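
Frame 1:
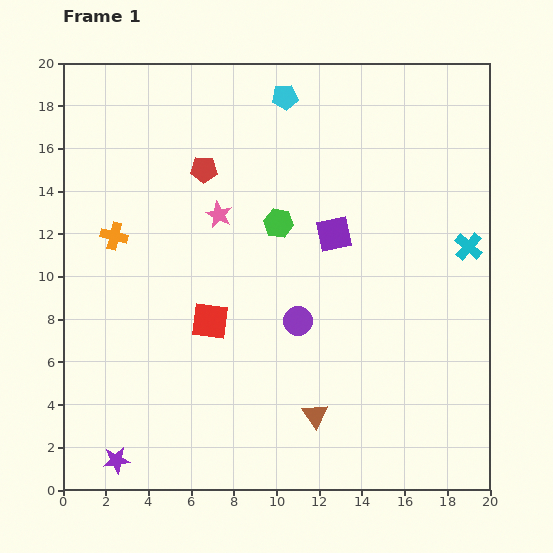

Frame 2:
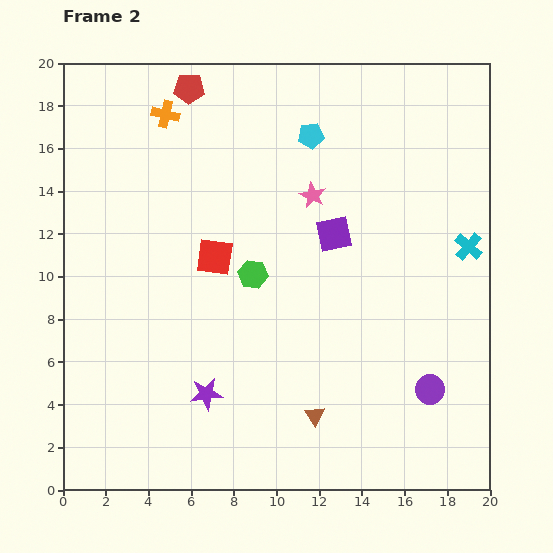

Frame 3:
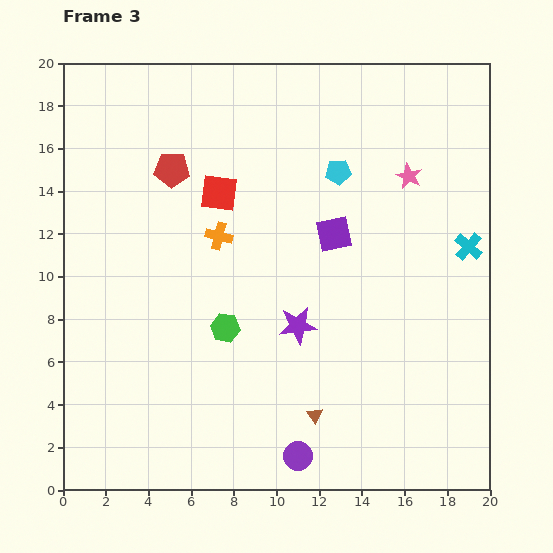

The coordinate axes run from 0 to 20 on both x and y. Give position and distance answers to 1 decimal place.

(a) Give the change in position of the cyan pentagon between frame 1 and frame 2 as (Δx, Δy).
(1.2, -1.8)

The cyan pentagon was at (10.4, 18.4) in frame 1 and (11.6, 16.6) in frame 2.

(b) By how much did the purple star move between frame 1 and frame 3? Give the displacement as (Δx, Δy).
(8.5, 6.3)

The purple star was at (2.5, 1.4) in frame 1 and (11.0, 7.7) in frame 3.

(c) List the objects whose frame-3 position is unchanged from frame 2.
the brown triangle, the cyan cross, the purple square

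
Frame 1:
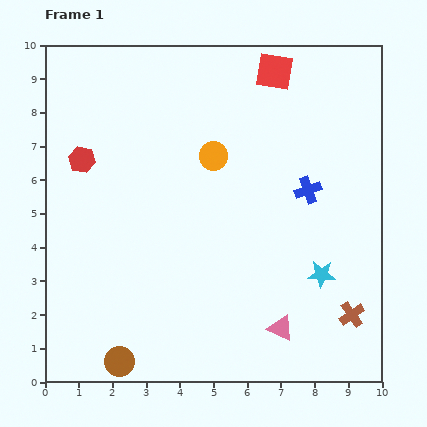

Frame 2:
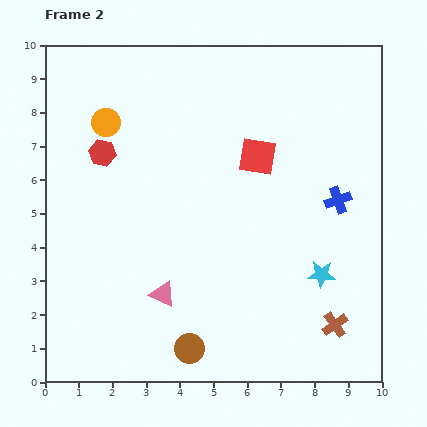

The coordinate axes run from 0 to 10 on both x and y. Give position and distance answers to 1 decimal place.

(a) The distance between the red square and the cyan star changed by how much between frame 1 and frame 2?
-2.2

Distance in frame 1: 6.2. Distance in frame 2: 4.0.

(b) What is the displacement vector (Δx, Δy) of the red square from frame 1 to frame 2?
(-0.5, -2.5)

The red square was at (6.8, 9.2) in frame 1 and (6.3, 6.7) in frame 2.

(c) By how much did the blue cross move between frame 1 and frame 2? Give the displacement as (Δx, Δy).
(0.9, -0.3)

The blue cross was at (7.8, 5.7) in frame 1 and (8.7, 5.4) in frame 2.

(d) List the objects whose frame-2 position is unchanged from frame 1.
the cyan star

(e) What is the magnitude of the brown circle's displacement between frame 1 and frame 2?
2.1

The brown circle moved from (2.2, 0.6) to (4.3, 1.0), a distance of √(2.1² + 0.4²) ≈ 2.1.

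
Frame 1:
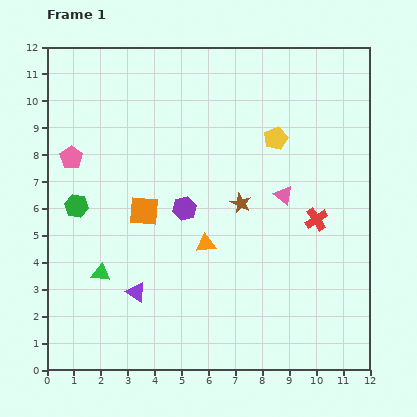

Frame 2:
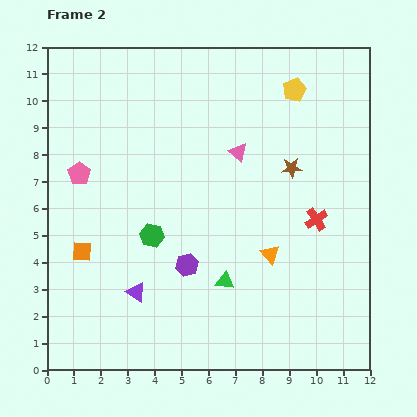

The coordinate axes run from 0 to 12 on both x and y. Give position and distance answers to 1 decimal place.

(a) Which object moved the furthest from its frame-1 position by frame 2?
the green triangle

(moved 4.6; next 3.0)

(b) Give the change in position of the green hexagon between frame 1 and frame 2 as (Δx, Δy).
(2.8, -1.1)

The green hexagon was at (1.1, 6.1) in frame 1 and (3.9, 5.0) in frame 2.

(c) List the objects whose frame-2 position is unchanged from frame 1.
the purple triangle, the red cross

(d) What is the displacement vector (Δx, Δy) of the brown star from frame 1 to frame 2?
(1.9, 1.3)

The brown star was at (7.2, 6.2) in frame 1 and (9.1, 7.5) in frame 2.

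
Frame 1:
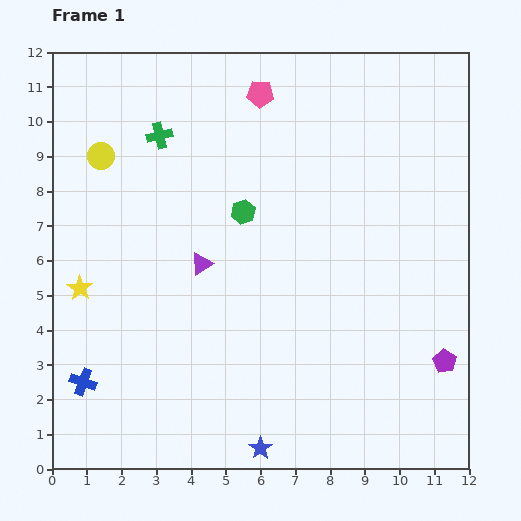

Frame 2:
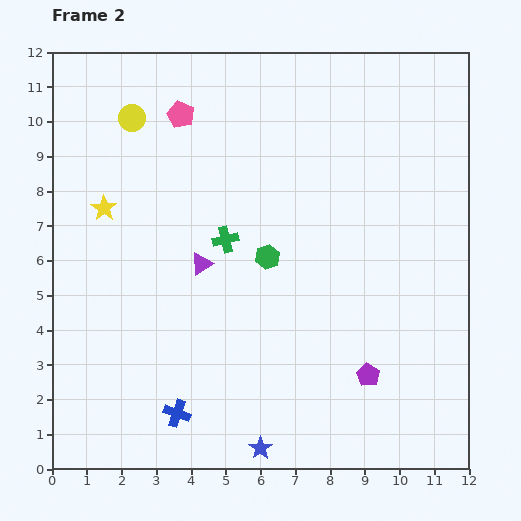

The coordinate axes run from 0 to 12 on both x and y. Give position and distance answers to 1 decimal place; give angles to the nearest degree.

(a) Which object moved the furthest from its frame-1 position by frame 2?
the green cross

(moved 3.6; next 2.8)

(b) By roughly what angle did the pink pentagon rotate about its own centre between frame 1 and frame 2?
20° clockwise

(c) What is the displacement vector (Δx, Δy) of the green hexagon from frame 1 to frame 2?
(0.7, -1.3)

The green hexagon was at (5.5, 7.4) in frame 1 and (6.2, 6.1) in frame 2.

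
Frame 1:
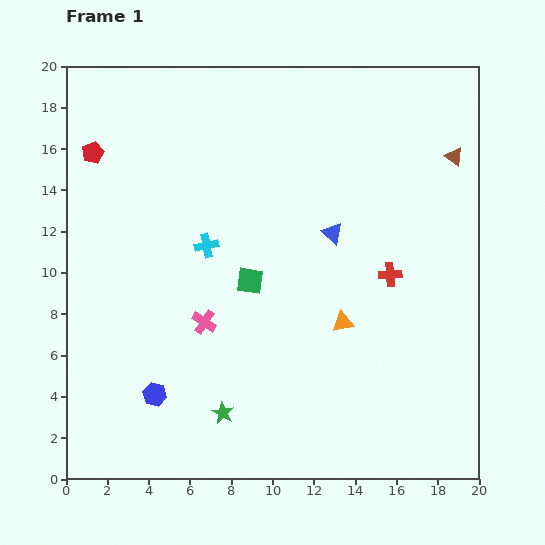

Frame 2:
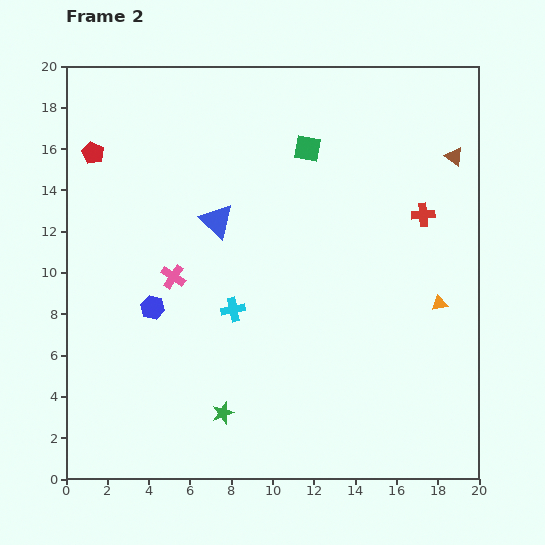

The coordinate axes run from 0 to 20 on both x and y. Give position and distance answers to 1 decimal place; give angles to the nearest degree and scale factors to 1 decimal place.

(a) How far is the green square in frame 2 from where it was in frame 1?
7.0

The green square moved from (8.9, 9.6) to (11.7, 16.0), a distance of √(2.8² + 6.4²) ≈ 7.0.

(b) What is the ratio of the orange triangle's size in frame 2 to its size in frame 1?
0.7×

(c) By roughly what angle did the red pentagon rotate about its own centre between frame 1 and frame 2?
22° counter-clockwise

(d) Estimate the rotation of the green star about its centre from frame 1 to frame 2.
23° clockwise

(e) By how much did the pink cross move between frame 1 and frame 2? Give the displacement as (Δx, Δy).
(-1.5, 2.2)

The pink cross was at (6.7, 7.6) in frame 1 and (5.2, 9.8) in frame 2.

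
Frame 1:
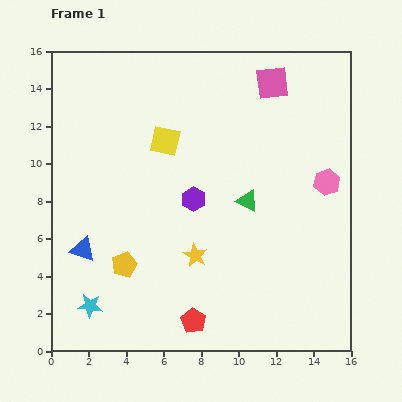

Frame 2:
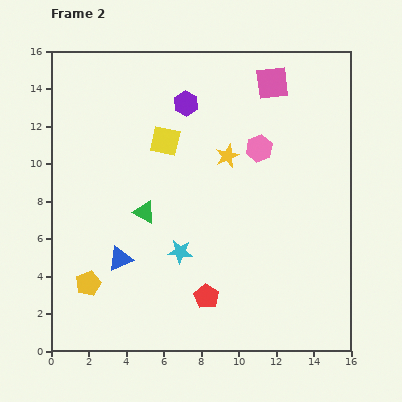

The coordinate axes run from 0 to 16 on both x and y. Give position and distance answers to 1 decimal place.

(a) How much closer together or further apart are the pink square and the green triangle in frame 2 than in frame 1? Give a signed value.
+3.3

Distance in frame 1: 6.4. Distance in frame 2: 9.7.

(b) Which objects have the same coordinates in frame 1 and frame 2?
the yellow square, the pink square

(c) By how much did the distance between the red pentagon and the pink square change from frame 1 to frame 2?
-1.5

Distance in frame 1: 13.4. Distance in frame 2: 11.9.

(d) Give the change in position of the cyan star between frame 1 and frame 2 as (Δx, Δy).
(4.8, 2.9)

The cyan star was at (2.1, 2.4) in frame 1 and (6.9, 5.3) in frame 2.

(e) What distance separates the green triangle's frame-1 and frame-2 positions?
5.5

The green triangle moved from (10.5, 8.0) to (5.0, 7.4), a distance of √(5.5² + 0.6²) ≈ 5.5.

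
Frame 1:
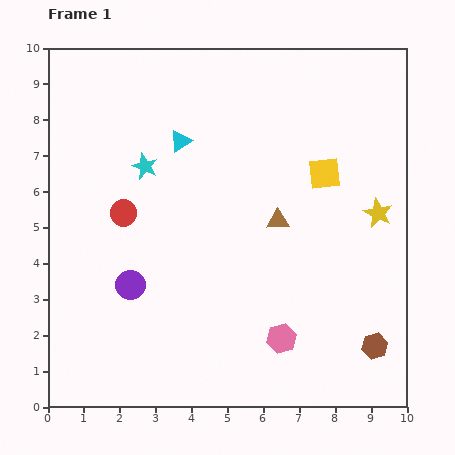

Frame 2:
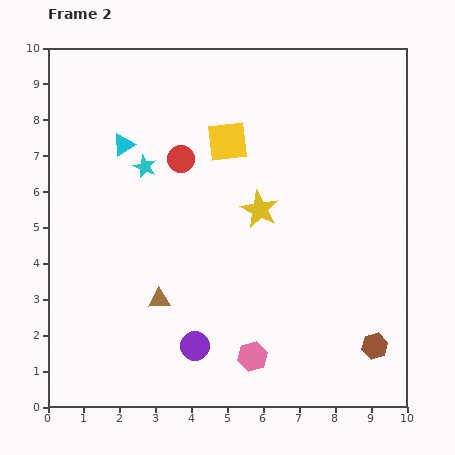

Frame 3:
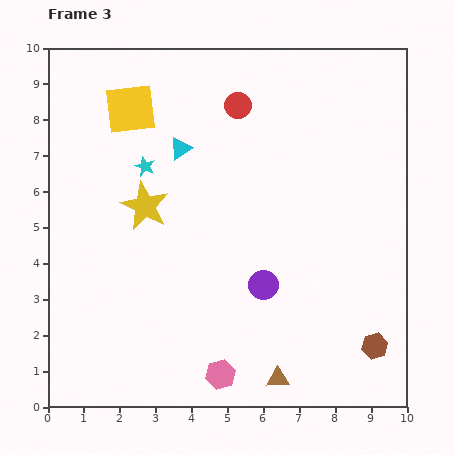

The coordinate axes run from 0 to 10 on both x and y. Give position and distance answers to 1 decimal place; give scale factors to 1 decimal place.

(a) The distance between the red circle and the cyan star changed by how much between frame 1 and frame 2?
-0.4

Distance in frame 1: 1.4. Distance in frame 2: 1.0.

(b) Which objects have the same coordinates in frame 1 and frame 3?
the cyan star, the brown hexagon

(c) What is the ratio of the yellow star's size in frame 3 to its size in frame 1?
1.7×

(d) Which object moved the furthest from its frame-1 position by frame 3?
the yellow star

(moved 6.5; next 5.7)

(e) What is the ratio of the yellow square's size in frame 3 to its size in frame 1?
1.6×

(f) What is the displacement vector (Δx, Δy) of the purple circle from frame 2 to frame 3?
(1.9, 1.7)

The purple circle was at (4.1, 1.7) in frame 2 and (6.0, 3.4) in frame 3.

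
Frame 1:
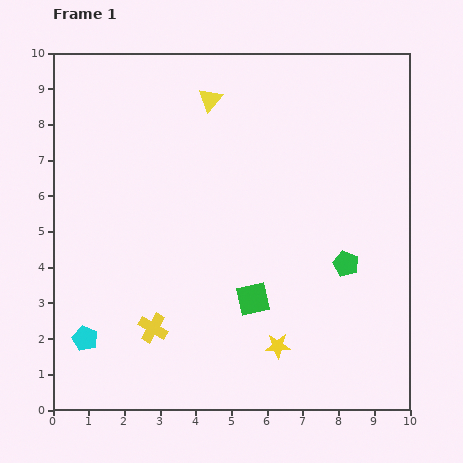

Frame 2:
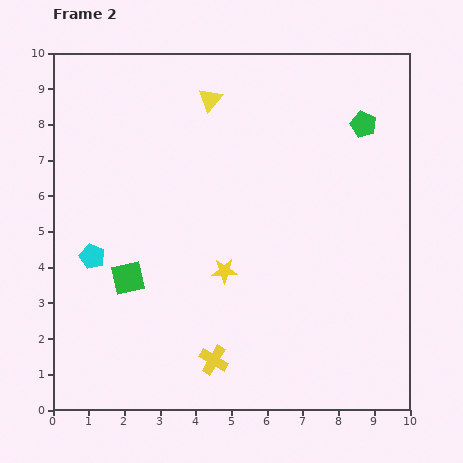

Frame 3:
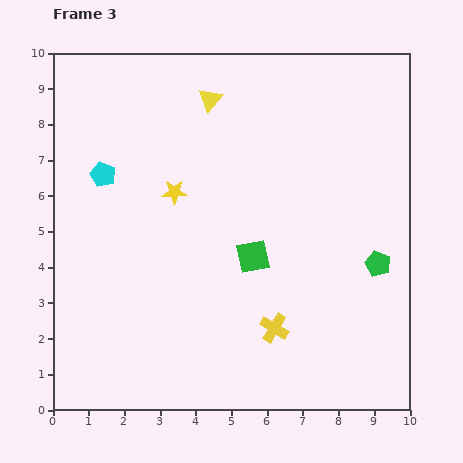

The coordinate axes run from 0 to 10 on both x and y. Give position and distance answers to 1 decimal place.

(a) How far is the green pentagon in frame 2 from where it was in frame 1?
3.9

The green pentagon moved from (8.2, 4.1) to (8.7, 8.0), a distance of √(0.5² + 3.9²) ≈ 3.9.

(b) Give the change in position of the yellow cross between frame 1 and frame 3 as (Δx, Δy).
(3.4, 0.0)

The yellow cross was at (2.8, 2.3) in frame 1 and (6.2, 2.3) in frame 3.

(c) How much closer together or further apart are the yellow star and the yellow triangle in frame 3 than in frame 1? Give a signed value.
-4.4

Distance in frame 1: 7.2. Distance in frame 3: 2.8.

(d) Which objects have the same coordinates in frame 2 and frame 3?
the yellow triangle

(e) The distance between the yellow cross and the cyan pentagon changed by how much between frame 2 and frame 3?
+1.9

Distance in frame 2: 4.5. Distance in frame 3: 6.4.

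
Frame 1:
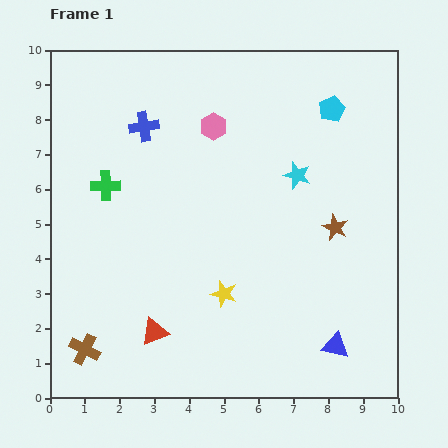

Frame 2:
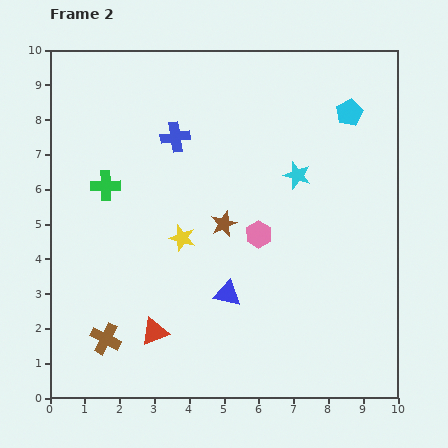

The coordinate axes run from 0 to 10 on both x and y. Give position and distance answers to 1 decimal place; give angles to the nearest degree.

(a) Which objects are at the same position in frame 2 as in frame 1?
the green cross, the cyan star, the red triangle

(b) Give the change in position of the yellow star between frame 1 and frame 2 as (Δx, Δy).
(-1.2, 1.6)

The yellow star was at (5.0, 3.0) in frame 1 and (3.8, 4.6) in frame 2.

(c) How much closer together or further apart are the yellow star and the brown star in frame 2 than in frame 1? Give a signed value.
-2.4

Distance in frame 1: 3.7. Distance in frame 2: 1.3.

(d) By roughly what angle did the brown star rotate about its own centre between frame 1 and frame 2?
25° clockwise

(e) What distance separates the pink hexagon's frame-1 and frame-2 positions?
3.4

The pink hexagon moved from (4.7, 7.8) to (6.0, 4.7), a distance of √(1.3² + 3.1²) ≈ 3.4.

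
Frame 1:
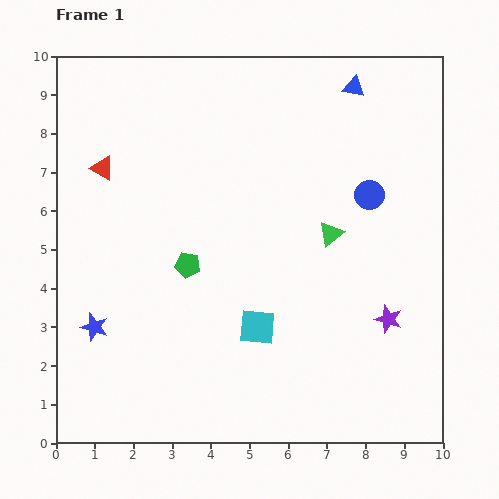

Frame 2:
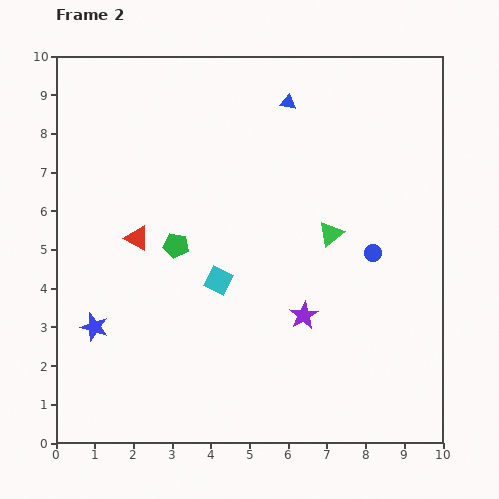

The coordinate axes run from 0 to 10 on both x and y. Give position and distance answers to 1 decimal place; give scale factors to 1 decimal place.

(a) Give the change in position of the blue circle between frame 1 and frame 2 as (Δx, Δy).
(0.1, -1.5)

The blue circle was at (8.1, 6.4) in frame 1 and (8.2, 4.9) in frame 2.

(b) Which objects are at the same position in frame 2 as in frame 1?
the blue star, the green triangle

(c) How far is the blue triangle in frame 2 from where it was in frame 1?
1.7

The blue triangle moved from (7.7, 9.2) to (6.0, 8.8), a distance of √(1.7² + 0.4²) ≈ 1.7.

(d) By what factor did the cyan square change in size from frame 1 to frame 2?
0.7×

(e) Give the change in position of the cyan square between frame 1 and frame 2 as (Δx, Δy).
(-1.0, 1.2)

The cyan square was at (5.2, 3.0) in frame 1 and (4.2, 4.2) in frame 2.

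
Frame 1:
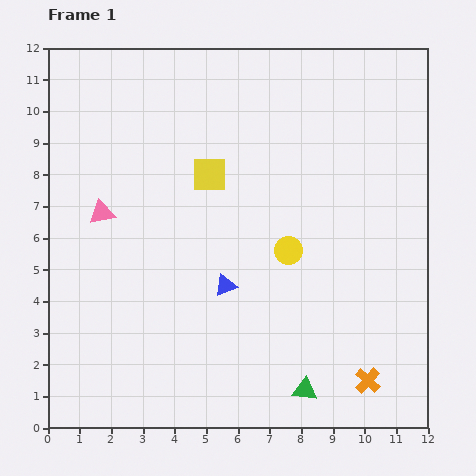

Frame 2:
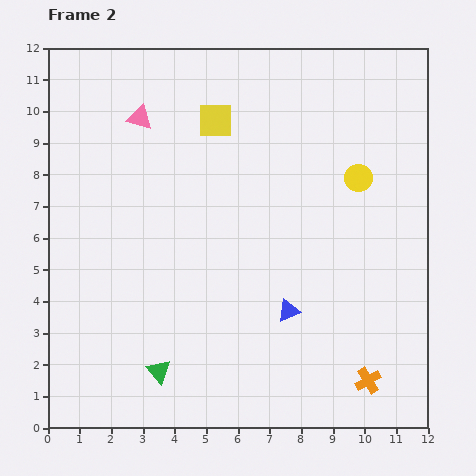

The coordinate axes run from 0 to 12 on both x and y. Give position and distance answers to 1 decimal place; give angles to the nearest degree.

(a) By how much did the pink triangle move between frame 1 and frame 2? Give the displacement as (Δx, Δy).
(1.2, 3.0)

The pink triangle was at (1.7, 6.8) in frame 1 and (2.9, 9.8) in frame 2.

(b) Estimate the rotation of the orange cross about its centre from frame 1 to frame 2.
17° clockwise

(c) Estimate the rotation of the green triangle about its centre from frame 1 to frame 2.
41° clockwise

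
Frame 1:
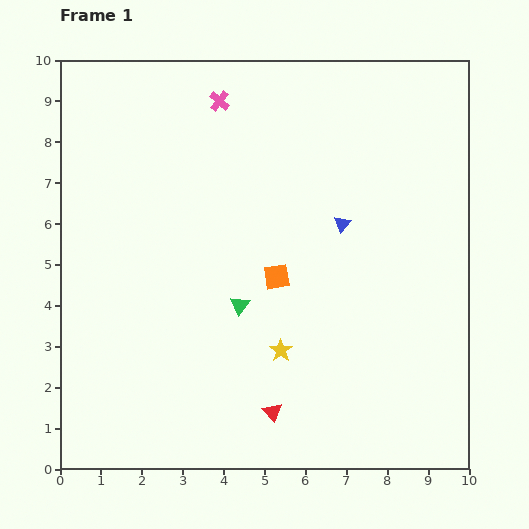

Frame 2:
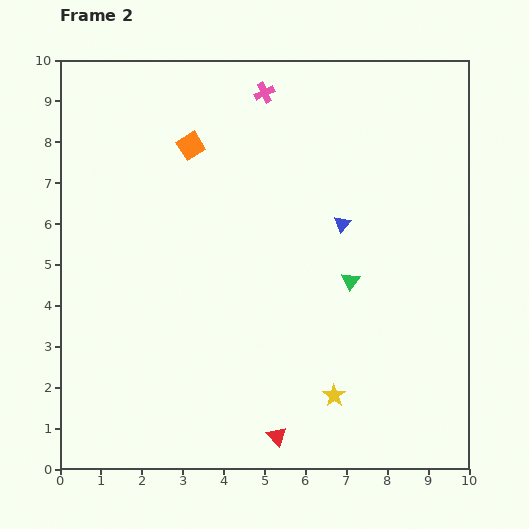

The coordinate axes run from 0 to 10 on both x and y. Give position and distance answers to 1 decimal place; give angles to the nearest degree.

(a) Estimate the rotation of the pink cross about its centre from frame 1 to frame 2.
26° clockwise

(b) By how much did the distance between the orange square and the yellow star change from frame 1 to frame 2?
+5.2

Distance in frame 1: 1.8. Distance in frame 2: 7.0.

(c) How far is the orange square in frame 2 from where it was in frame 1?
3.8

The orange square moved from (5.3, 4.7) to (3.2, 7.9), a distance of √(2.1² + 3.2²) ≈ 3.8.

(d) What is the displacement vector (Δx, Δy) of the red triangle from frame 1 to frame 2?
(0.1, -0.6)

The red triangle was at (5.2, 1.4) in frame 1 and (5.3, 0.8) in frame 2.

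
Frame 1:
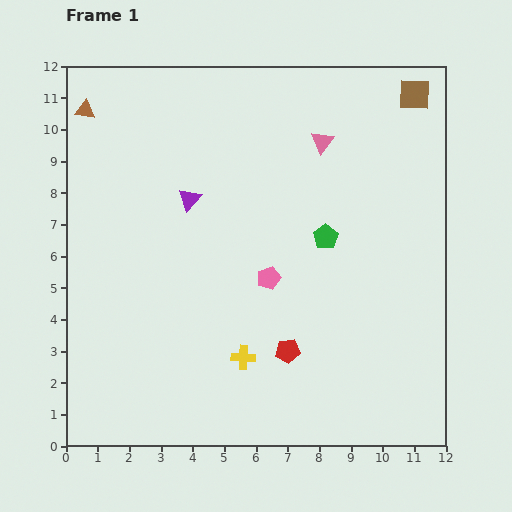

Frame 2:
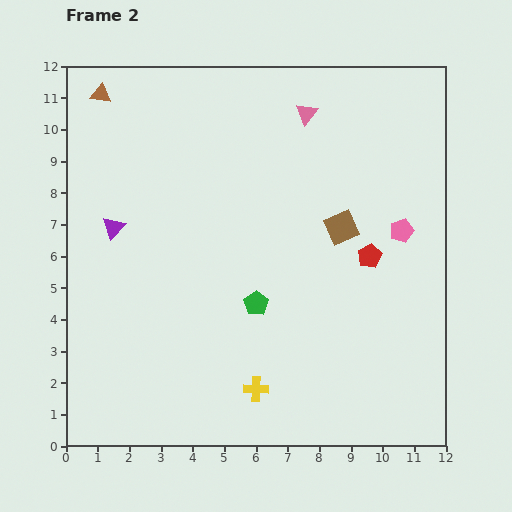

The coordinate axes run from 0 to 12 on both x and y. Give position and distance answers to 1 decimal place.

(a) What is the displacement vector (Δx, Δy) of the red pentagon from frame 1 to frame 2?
(2.6, 3.0)

The red pentagon was at (7.0, 3.0) in frame 1 and (9.6, 6.0) in frame 2.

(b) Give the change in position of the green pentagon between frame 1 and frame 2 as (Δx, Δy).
(-2.2, -2.1)

The green pentagon was at (8.2, 6.6) in frame 1 and (6.0, 4.5) in frame 2.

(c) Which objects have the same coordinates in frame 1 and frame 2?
none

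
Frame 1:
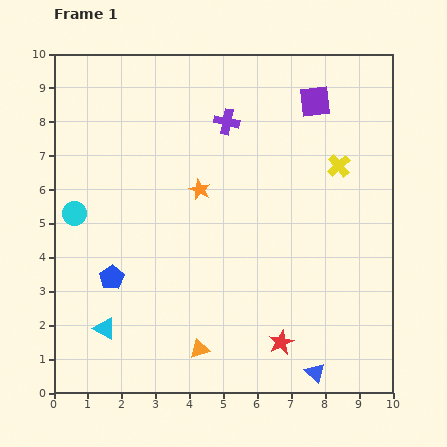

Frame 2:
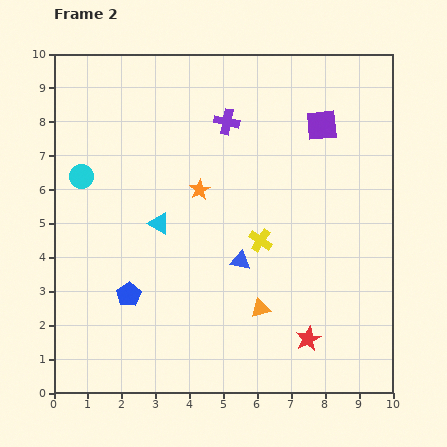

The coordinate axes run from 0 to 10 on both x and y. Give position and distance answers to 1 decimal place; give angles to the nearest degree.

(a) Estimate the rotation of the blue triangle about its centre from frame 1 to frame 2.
34° counter-clockwise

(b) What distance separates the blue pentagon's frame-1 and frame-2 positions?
0.7

The blue pentagon moved from (1.7, 3.4) to (2.2, 2.9), a distance of √(0.5² + 0.5²) ≈ 0.7.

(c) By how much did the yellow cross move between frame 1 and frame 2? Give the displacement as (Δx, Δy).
(-2.3, -2.2)

The yellow cross was at (8.4, 6.7) in frame 1 and (6.1, 4.5) in frame 2.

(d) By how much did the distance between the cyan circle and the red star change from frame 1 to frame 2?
+1.0

Distance in frame 1: 7.2. Distance in frame 2: 8.2.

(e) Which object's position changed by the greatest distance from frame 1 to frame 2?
the blue triangle

(moved 4.0; next 3.5)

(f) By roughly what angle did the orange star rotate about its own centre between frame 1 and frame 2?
18° clockwise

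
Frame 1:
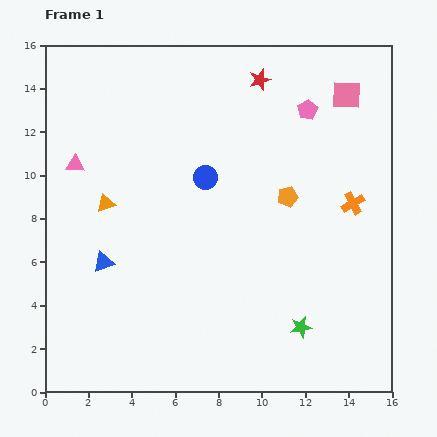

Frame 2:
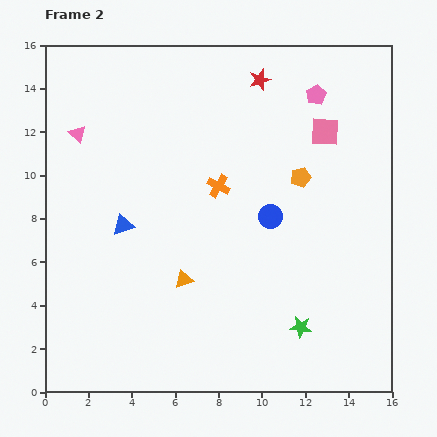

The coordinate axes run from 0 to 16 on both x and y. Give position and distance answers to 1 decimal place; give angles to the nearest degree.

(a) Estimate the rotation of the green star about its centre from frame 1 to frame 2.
19° clockwise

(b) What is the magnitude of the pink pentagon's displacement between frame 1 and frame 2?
0.8

The pink pentagon moved from (12.1, 13.0) to (12.5, 13.7), a distance of √(0.4² + 0.7²) ≈ 0.8.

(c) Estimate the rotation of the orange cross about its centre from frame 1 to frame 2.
32° counter-clockwise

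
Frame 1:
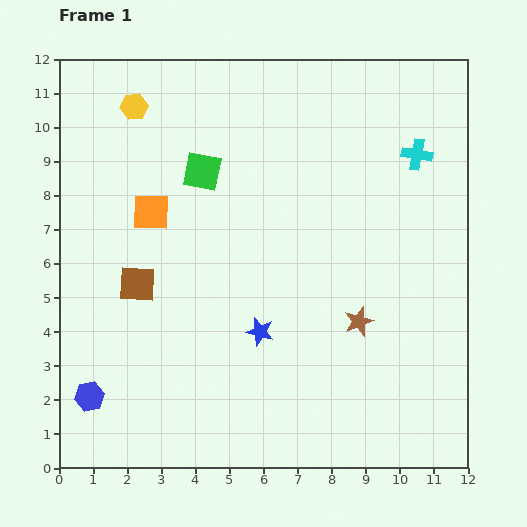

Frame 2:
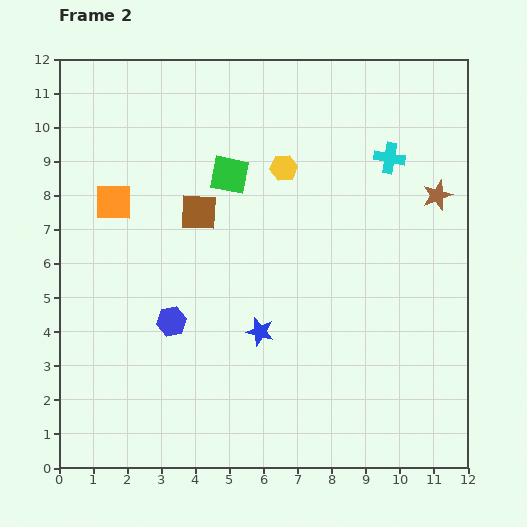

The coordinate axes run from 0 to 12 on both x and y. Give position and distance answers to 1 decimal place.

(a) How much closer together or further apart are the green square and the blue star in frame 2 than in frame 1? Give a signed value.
-0.3

Distance in frame 1: 5.0. Distance in frame 2: 4.7.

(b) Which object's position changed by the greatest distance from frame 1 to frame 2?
the yellow hexagon

(moved 4.8; next 4.4)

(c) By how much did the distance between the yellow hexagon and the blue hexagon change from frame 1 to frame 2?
-3.0

Distance in frame 1: 8.6. Distance in frame 2: 5.6.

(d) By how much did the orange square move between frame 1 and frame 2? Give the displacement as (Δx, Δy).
(-1.1, 0.3)

The orange square was at (2.7, 7.5) in frame 1 and (1.6, 7.8) in frame 2.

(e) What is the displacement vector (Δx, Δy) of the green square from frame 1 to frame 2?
(0.8, -0.1)

The green square was at (4.2, 8.7) in frame 1 and (5.0, 8.6) in frame 2.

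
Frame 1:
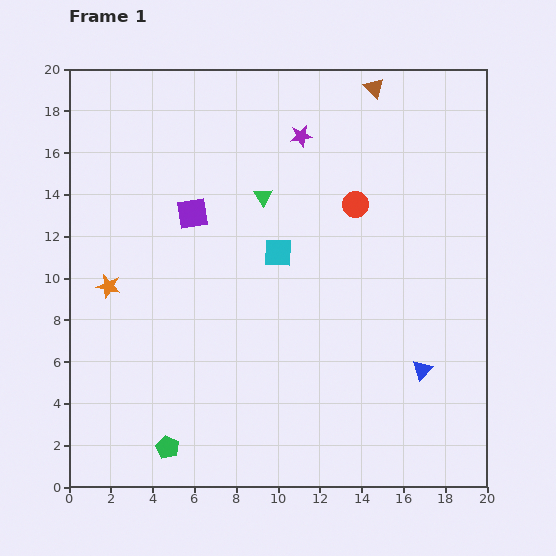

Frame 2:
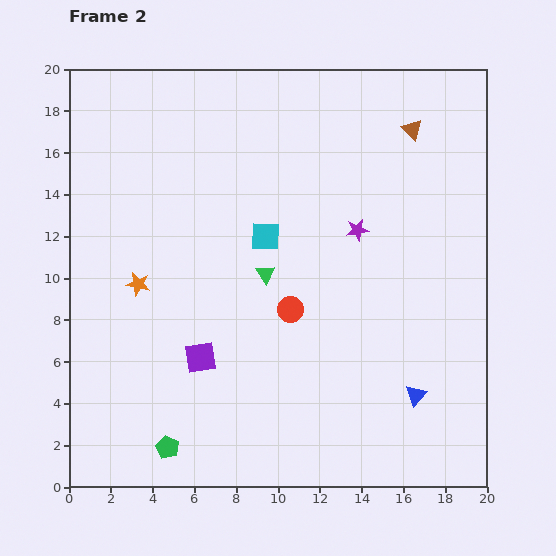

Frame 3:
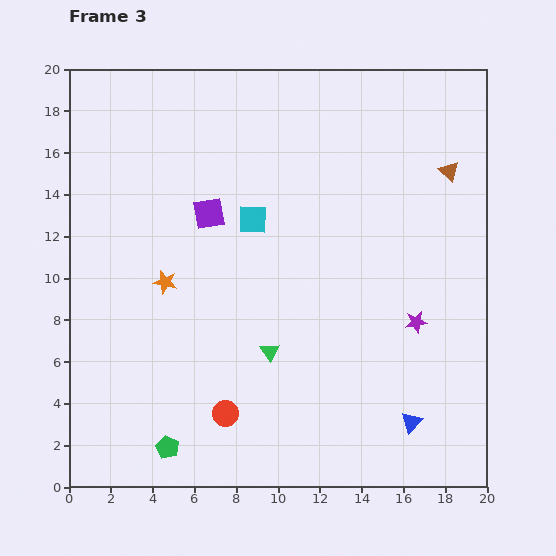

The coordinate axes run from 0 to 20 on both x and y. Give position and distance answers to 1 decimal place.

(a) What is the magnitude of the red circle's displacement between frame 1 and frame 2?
5.9

The red circle moved from (13.7, 13.5) to (10.6, 8.5), a distance of √(3.1² + 5.0²) ≈ 5.9.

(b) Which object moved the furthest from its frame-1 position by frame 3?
the red circle

(moved 11.8; next 10.5)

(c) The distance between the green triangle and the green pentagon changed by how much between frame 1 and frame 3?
-6.2

Distance in frame 1: 12.9. Distance in frame 3: 6.7.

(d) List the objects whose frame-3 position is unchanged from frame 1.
the green pentagon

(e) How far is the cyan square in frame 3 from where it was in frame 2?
1.0

The cyan square moved from (9.4, 12.0) to (8.8, 12.8), a distance of √(0.6² + 0.8²) ≈ 1.0.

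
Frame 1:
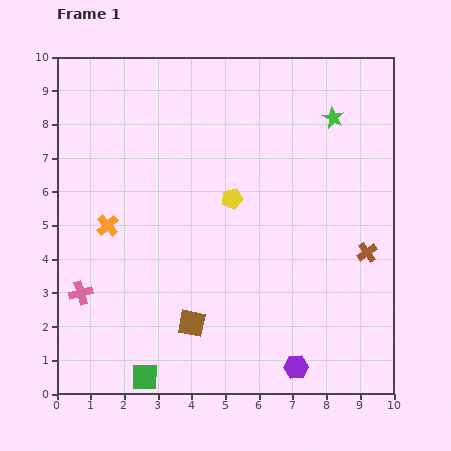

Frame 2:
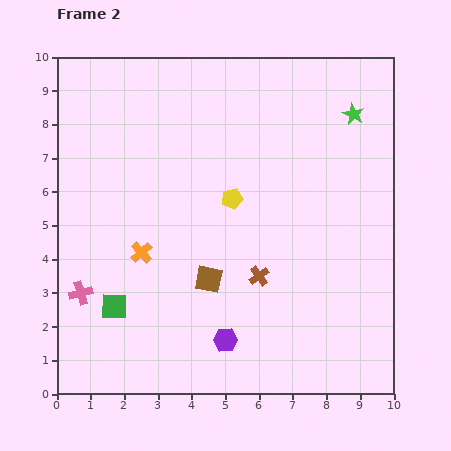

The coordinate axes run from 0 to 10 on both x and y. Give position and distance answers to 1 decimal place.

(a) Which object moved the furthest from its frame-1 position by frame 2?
the brown cross

(moved 3.3; next 2.3)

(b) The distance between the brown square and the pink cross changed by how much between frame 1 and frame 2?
+0.4

Distance in frame 1: 3.4. Distance in frame 2: 3.8.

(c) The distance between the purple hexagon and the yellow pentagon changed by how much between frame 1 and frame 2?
-1.1

Distance in frame 1: 5.3. Distance in frame 2: 4.2.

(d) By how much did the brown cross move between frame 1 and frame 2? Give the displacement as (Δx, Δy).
(-3.2, -0.7)

The brown cross was at (9.2, 4.2) in frame 1 and (6.0, 3.5) in frame 2.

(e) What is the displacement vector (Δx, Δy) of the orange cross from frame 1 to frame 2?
(1.0, -0.8)

The orange cross was at (1.5, 5.0) in frame 1 and (2.5, 4.2) in frame 2.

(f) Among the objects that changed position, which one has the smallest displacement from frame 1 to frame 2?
the green star

(moved 0.6)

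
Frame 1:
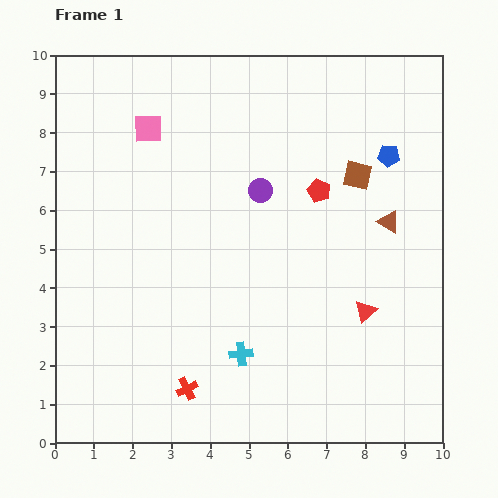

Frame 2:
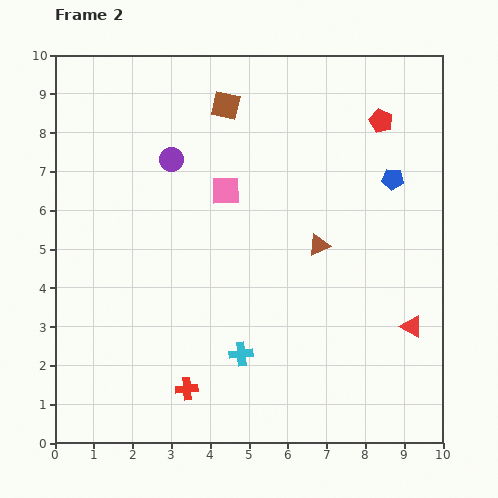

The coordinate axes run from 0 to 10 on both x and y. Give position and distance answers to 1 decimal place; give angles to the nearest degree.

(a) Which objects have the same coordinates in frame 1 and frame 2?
the red cross, the cyan cross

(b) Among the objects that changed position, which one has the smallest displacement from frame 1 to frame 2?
the blue pentagon

(moved 0.6)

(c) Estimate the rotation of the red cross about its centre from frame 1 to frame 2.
21° clockwise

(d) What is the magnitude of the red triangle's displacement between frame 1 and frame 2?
1.3

The red triangle moved from (8.0, 3.4) to (9.2, 3.0), a distance of √(1.2² + 0.4²) ≈ 1.3.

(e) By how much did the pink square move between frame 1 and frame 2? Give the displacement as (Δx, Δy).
(2.0, -1.6)

The pink square was at (2.4, 8.1) in frame 1 and (4.4, 6.5) in frame 2.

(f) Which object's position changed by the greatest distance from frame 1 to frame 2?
the brown square

(moved 3.8; next 2.6)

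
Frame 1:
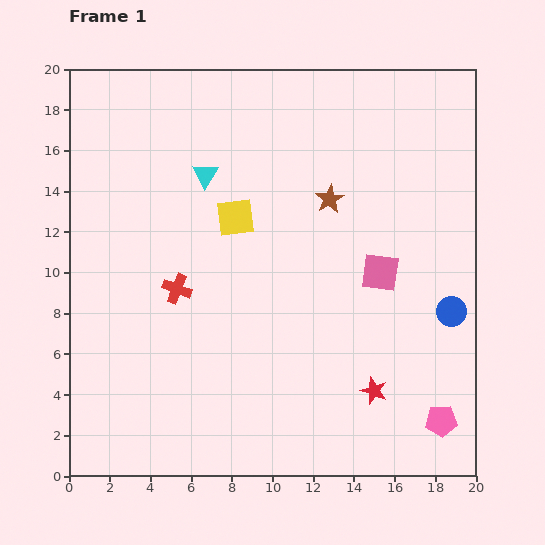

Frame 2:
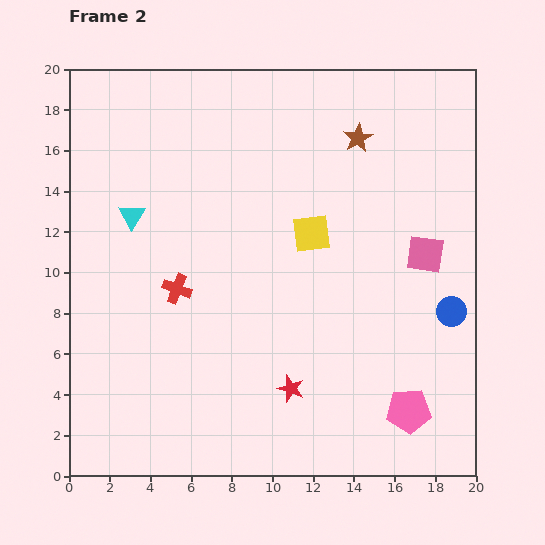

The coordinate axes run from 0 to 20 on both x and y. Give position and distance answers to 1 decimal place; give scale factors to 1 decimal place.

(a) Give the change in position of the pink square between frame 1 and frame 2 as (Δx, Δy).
(2.2, 0.9)

The pink square was at (15.3, 10.0) in frame 1 and (17.5, 10.9) in frame 2.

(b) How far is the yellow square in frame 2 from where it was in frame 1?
3.8

The yellow square moved from (8.2, 12.7) to (11.9, 11.9), a distance of √(3.7² + 0.8²) ≈ 3.8.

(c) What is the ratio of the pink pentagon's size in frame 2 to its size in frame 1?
1.4×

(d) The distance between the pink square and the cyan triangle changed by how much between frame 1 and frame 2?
+4.7

Distance in frame 1: 9.8. Distance in frame 2: 14.5.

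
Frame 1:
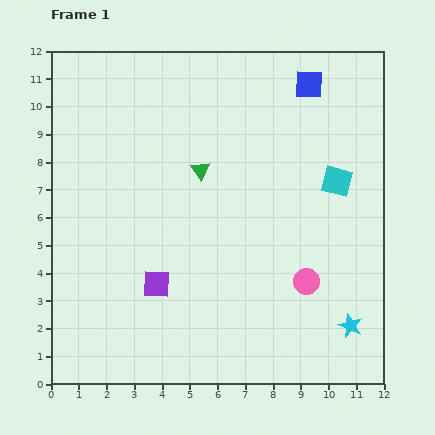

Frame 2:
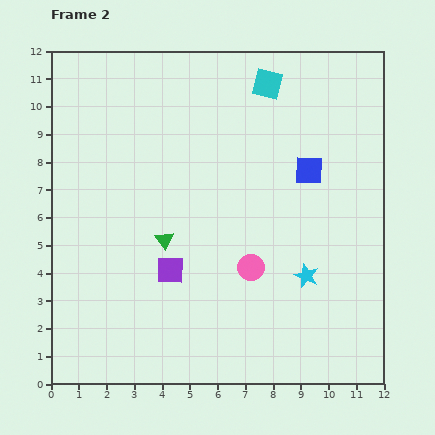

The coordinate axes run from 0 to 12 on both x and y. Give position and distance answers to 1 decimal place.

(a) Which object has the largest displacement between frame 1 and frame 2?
the cyan square

(moved 4.3; next 3.1)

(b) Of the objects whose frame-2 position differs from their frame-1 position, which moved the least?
the purple square

(moved 0.7)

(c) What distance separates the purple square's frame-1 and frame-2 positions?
0.7

The purple square moved from (3.8, 3.6) to (4.3, 4.1), a distance of √(0.5² + 0.5²) ≈ 0.7.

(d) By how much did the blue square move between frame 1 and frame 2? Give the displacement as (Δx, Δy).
(0.0, -3.1)

The blue square was at (9.3, 10.8) in frame 1 and (9.3, 7.7) in frame 2.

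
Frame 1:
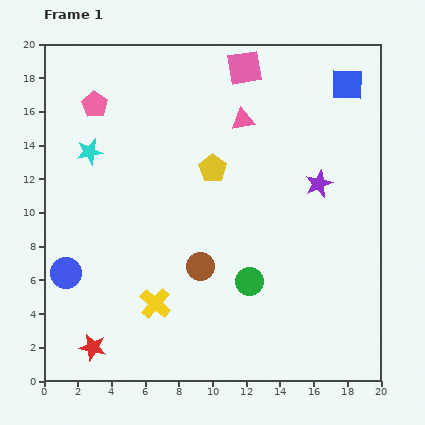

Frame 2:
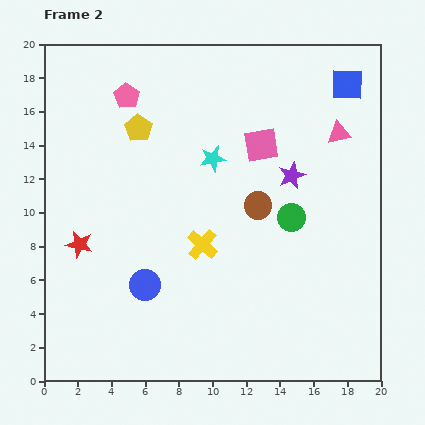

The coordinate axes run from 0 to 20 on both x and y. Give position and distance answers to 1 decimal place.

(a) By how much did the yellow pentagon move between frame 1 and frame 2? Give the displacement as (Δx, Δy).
(-4.4, 2.4)

The yellow pentagon was at (10.0, 12.6) in frame 1 and (5.6, 15.0) in frame 2.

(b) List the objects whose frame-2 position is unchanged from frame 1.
the blue square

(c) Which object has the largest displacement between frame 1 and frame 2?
the cyan star

(moved 7.3; next 6.2)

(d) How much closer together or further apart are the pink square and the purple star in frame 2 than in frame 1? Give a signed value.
-5.7

Distance in frame 1: 8.2. Distance in frame 2: 2.5.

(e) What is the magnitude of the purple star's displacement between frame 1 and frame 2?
1.7

The purple star moved from (16.3, 11.7) to (14.7, 12.2), a distance of √(1.6² + 0.5²) ≈ 1.7.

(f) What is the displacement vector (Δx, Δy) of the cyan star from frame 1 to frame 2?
(7.3, -0.4)

The cyan star was at (2.7, 13.6) in frame 1 and (10.0, 13.2) in frame 2.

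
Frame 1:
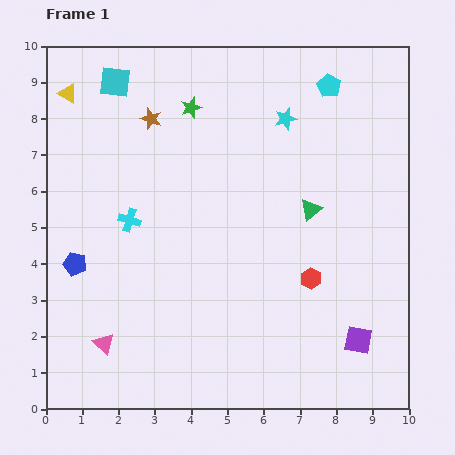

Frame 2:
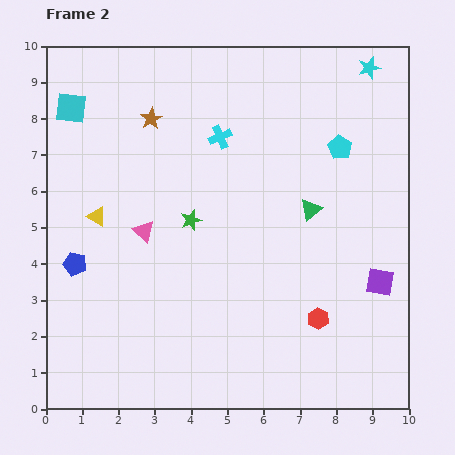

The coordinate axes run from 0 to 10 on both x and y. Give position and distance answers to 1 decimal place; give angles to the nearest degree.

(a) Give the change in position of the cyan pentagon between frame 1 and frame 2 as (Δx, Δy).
(0.3, -1.7)

The cyan pentagon was at (7.8, 8.9) in frame 1 and (8.1, 7.2) in frame 2.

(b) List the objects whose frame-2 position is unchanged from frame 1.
the blue pentagon, the brown star, the green triangle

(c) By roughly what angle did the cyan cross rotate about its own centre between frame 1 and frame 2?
40° counter-clockwise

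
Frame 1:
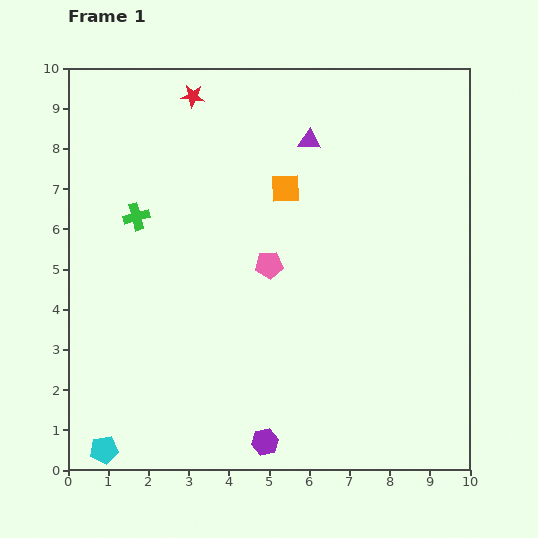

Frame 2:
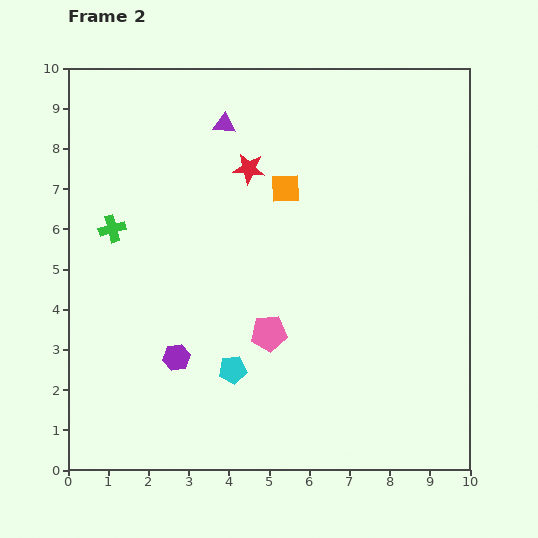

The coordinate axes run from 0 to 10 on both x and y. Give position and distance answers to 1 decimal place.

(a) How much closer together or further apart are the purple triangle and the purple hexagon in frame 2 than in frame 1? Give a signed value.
-1.7

Distance in frame 1: 7.6. Distance in frame 2: 5.9.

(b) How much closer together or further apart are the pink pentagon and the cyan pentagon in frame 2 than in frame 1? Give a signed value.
-4.9

Distance in frame 1: 6.2. Distance in frame 2: 1.3.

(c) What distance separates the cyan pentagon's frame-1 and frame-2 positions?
3.8

The cyan pentagon moved from (0.9, 0.5) to (4.1, 2.5), a distance of √(3.2² + 2.0²) ≈ 3.8.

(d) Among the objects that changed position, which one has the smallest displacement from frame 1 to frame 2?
the green cross

(moved 0.7)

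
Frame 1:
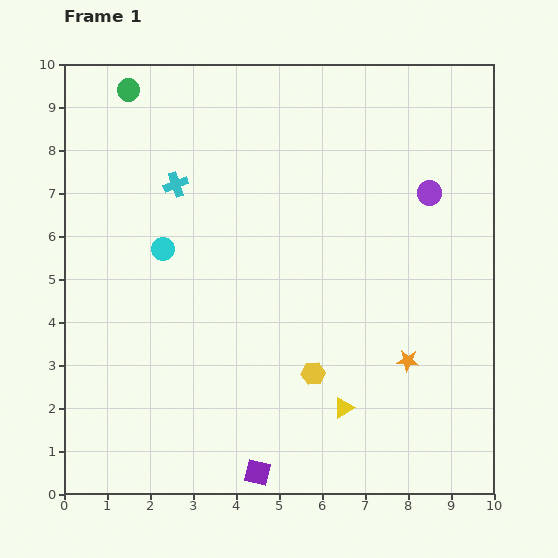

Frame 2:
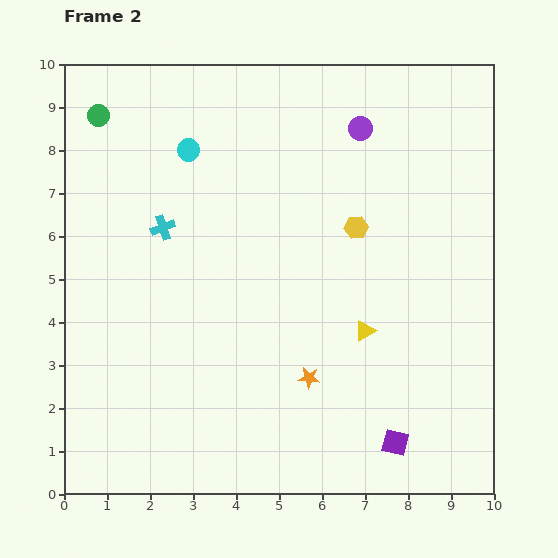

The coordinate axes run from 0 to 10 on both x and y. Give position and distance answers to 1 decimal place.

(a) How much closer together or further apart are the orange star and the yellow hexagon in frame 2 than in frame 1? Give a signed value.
+1.5

Distance in frame 1: 2.2. Distance in frame 2: 3.7.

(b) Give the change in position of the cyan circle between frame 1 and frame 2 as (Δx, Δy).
(0.6, 2.3)

The cyan circle was at (2.3, 5.7) in frame 1 and (2.9, 8.0) in frame 2.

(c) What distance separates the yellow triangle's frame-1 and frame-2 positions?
1.9

The yellow triangle moved from (6.5, 2.0) to (7.0, 3.8), a distance of √(0.5² + 1.8²) ≈ 1.9.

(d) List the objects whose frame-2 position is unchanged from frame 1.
none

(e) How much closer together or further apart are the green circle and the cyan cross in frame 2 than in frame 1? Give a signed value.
+0.5

Distance in frame 1: 2.5. Distance in frame 2: 3.0.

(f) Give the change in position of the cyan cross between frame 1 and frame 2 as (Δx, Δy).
(-0.3, -1.0)

The cyan cross was at (2.6, 7.2) in frame 1 and (2.3, 6.2) in frame 2.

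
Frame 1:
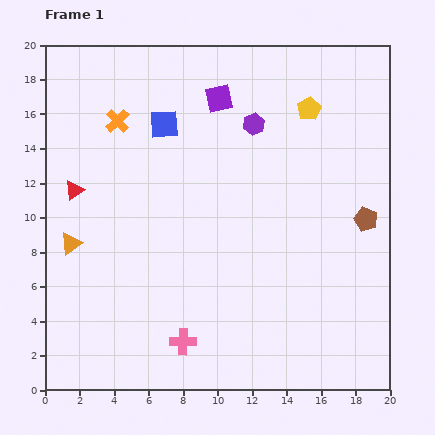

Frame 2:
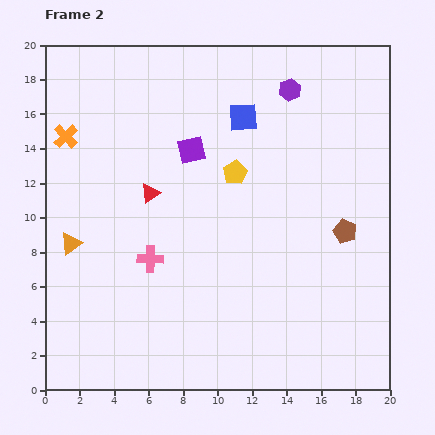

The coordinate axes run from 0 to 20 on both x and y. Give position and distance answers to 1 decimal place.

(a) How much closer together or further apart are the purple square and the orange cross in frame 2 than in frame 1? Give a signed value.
+1.3

Distance in frame 1: 6.0. Distance in frame 2: 7.3.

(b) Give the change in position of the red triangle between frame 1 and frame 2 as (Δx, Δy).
(4.4, -0.2)

The red triangle was at (1.7, 11.6) in frame 1 and (6.1, 11.4) in frame 2.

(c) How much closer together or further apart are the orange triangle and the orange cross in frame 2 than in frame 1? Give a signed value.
-1.4

Distance in frame 1: 7.6. Distance in frame 2: 6.2.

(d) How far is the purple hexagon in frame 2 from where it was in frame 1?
2.9

The purple hexagon moved from (12.1, 15.4) to (14.2, 17.4), a distance of √(2.1² + 2.0²) ≈ 2.9.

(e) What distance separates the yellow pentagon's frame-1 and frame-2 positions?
5.7

The yellow pentagon moved from (15.3, 16.3) to (11.0, 12.6), a distance of √(4.3² + 3.7²) ≈ 5.7.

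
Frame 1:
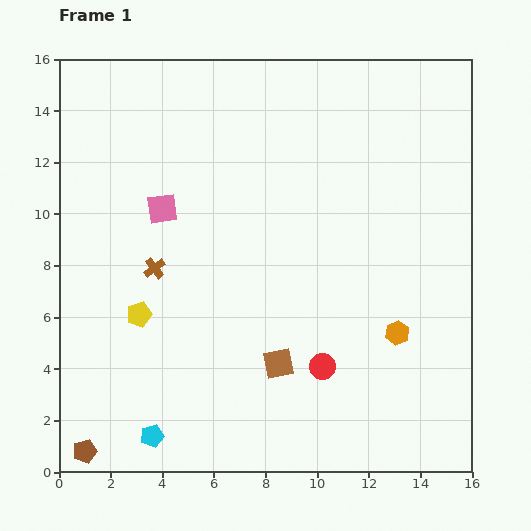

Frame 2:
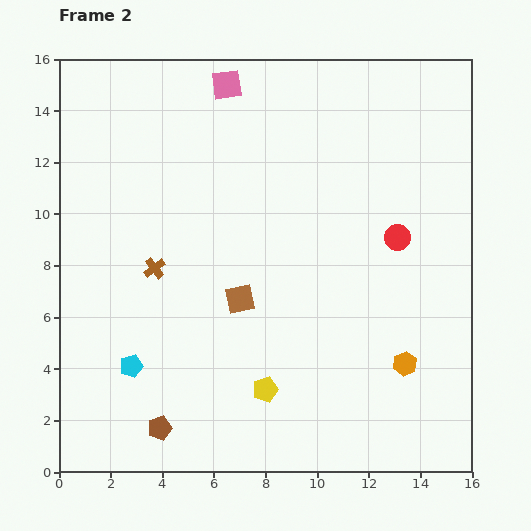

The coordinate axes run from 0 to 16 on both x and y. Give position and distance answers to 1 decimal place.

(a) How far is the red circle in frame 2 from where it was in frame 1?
5.8

The red circle moved from (10.2, 4.1) to (13.1, 9.1), a distance of √(2.9² + 5.0²) ≈ 5.8.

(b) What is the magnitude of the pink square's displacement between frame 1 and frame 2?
5.4

The pink square moved from (4.0, 10.2) to (6.5, 15.0), a distance of √(2.5² + 4.8²) ≈ 5.4.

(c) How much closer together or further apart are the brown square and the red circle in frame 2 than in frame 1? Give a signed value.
+4.9

Distance in frame 1: 1.7. Distance in frame 2: 6.6.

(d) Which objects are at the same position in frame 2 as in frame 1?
the brown cross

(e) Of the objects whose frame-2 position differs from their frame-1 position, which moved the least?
the orange hexagon

(moved 1.2)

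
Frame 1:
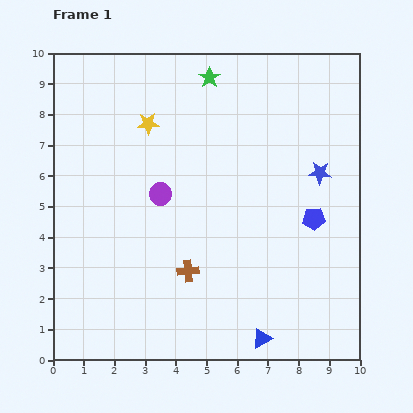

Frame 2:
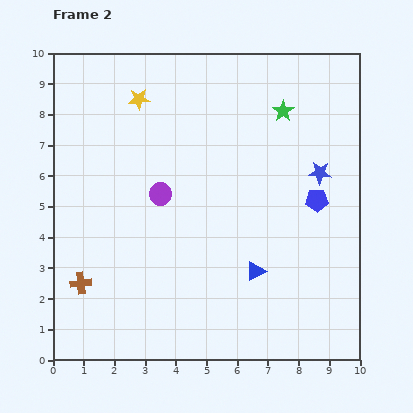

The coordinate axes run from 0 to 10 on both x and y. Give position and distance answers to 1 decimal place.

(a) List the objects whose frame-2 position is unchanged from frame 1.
the purple circle, the blue star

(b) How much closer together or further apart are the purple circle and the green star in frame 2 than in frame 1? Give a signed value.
+0.7

Distance in frame 1: 4.1. Distance in frame 2: 4.8.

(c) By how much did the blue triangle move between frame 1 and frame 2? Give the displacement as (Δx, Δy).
(-0.2, 2.2)

The blue triangle was at (6.8, 0.7) in frame 1 and (6.6, 2.9) in frame 2.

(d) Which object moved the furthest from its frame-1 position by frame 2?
the brown cross

(moved 3.5; next 2.6)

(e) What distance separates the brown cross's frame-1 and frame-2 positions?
3.5

The brown cross moved from (4.4, 2.9) to (0.9, 2.5), a distance of √(3.5² + 0.4²) ≈ 3.5.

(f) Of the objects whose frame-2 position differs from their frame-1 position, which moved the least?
the blue pentagon

(moved 0.6)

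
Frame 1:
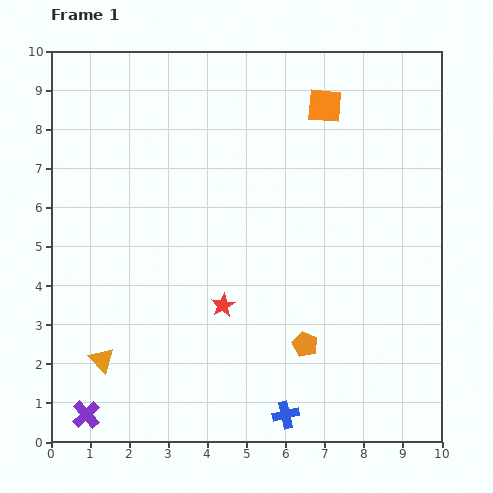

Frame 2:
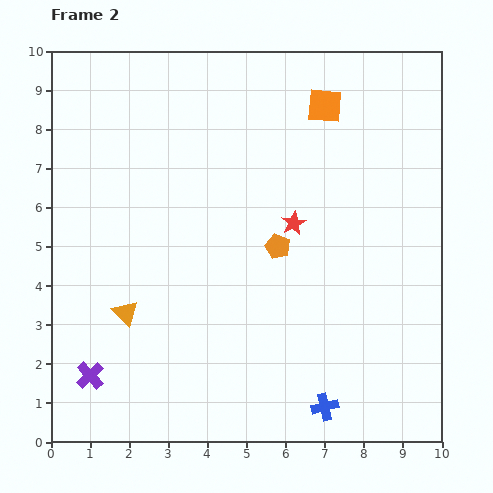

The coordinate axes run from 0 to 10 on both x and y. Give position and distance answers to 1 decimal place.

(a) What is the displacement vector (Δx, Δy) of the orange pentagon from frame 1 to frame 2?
(-0.7, 2.5)

The orange pentagon was at (6.5, 2.5) in frame 1 and (5.8, 5.0) in frame 2.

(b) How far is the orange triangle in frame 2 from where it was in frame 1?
1.3

The orange triangle moved from (1.3, 2.1) to (1.9, 3.3), a distance of √(0.6² + 1.2²) ≈ 1.3.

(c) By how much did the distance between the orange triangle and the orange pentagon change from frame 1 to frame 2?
-0.9

Distance in frame 1: 5.2. Distance in frame 2: 4.3.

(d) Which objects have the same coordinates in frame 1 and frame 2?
the orange square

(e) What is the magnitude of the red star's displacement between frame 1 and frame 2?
2.8

The red star moved from (4.4, 3.5) to (6.2, 5.6), a distance of √(1.8² + 2.1²) ≈ 2.8.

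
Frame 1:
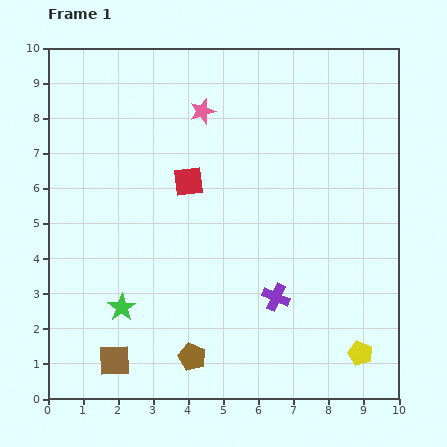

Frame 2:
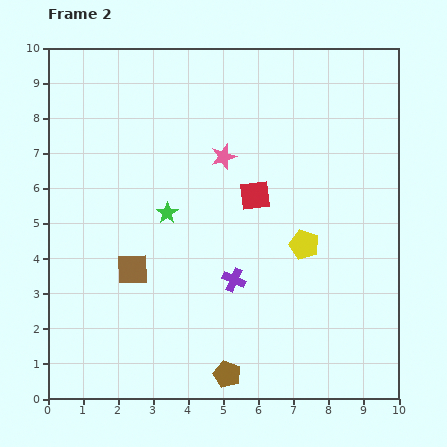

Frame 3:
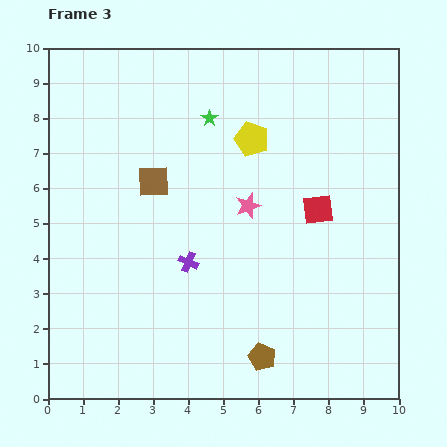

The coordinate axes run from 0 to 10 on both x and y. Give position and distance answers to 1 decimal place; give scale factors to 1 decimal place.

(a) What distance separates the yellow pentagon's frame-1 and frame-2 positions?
3.5

The yellow pentagon moved from (8.9, 1.3) to (7.3, 4.4), a distance of √(1.6² + 3.1²) ≈ 3.5.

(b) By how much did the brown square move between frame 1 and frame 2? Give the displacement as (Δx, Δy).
(0.5, 2.6)

The brown square was at (1.9, 1.1) in frame 1 and (2.4, 3.7) in frame 2.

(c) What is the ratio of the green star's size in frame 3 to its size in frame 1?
0.6×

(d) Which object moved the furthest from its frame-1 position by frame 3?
the yellow pentagon

(moved 6.8; next 6.0)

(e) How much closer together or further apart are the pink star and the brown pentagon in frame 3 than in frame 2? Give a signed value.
-1.9

Distance in frame 2: 6.2. Distance in frame 3: 4.3.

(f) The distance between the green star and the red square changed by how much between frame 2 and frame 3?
+1.5

Distance in frame 2: 2.5. Distance in frame 3: 4.0.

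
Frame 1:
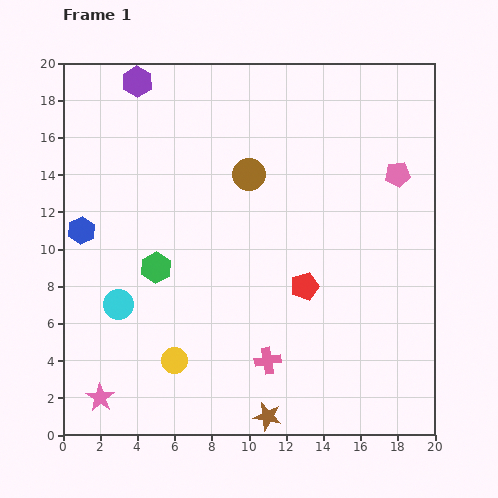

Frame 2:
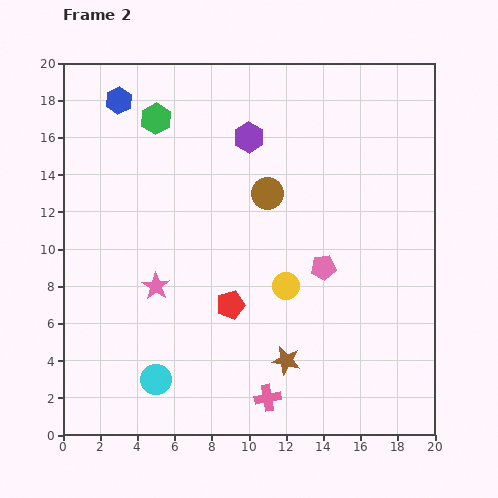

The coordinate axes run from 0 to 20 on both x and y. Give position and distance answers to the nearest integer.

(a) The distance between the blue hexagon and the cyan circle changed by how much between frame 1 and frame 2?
+11

Distance in frame 1: 4. Distance in frame 2: 15.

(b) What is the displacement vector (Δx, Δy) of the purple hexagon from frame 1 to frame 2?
(6, -3)

The purple hexagon was at (4, 19) in frame 1 and (10, 16) in frame 2.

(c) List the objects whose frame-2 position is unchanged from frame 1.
none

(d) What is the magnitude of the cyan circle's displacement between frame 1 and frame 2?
4

The cyan circle moved from (3, 7) to (5, 3), a distance of √(2² + 4²) ≈ 4.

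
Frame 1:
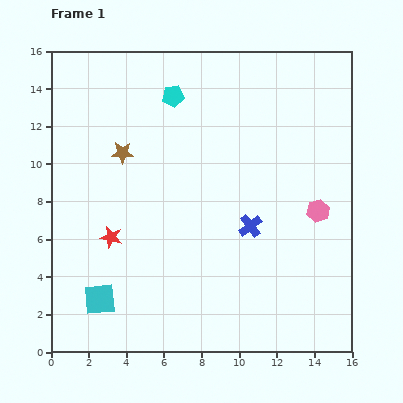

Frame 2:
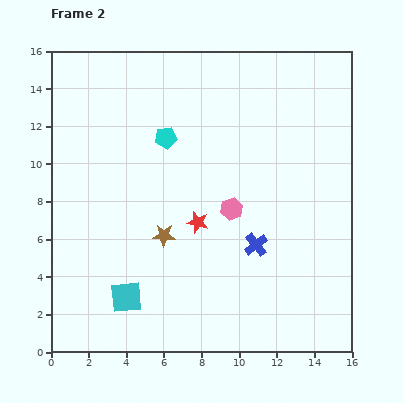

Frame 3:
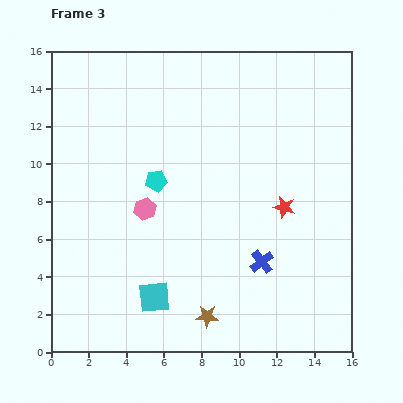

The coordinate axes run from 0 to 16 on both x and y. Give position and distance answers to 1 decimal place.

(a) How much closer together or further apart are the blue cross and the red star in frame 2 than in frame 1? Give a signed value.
-4.1

Distance in frame 1: 7.4. Distance in frame 2: 3.3.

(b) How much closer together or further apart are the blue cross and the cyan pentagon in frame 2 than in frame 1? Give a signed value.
-0.5

Distance in frame 1: 8.0. Distance in frame 2: 7.5.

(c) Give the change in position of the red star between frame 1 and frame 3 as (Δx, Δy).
(9.2, 1.6)

The red star was at (3.2, 6.1) in frame 1 and (12.4, 7.7) in frame 3.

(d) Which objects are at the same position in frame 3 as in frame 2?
none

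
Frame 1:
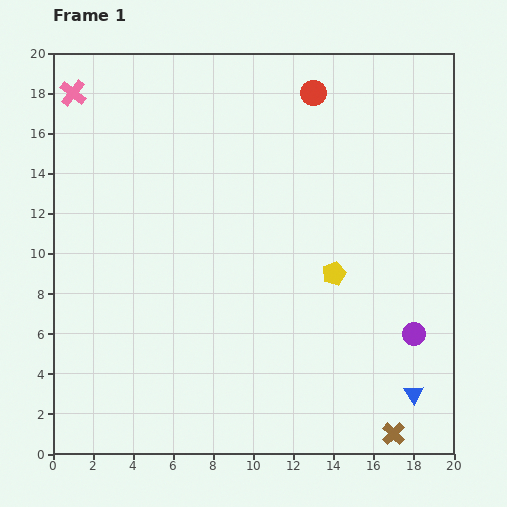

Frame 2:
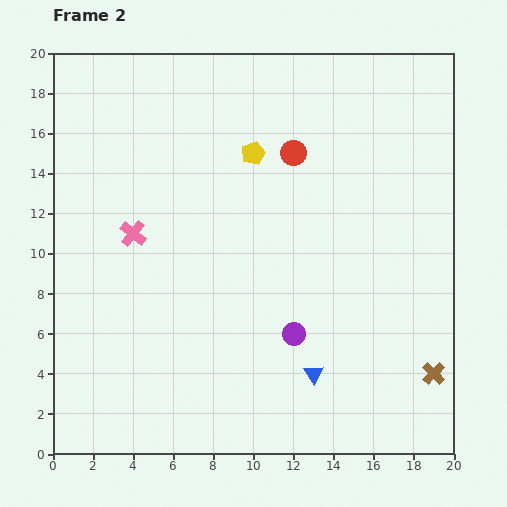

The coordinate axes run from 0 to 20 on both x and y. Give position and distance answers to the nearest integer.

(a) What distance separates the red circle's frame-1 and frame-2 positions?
3

The red circle moved from (13, 18) to (12, 15), a distance of √(1² + 3²) ≈ 3.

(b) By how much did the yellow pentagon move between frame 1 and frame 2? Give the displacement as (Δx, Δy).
(-4, 6)

The yellow pentagon was at (14, 9) in frame 1 and (10, 15) in frame 2.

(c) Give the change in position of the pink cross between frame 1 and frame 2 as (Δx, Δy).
(3, -7)

The pink cross was at (1, 18) in frame 1 and (4, 11) in frame 2.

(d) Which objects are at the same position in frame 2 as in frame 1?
none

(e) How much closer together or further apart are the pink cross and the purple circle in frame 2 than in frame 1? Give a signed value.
-12

Distance in frame 1: 21. Distance in frame 2: 9.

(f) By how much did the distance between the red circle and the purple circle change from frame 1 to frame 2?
-4

Distance in frame 1: 13. Distance in frame 2: 9.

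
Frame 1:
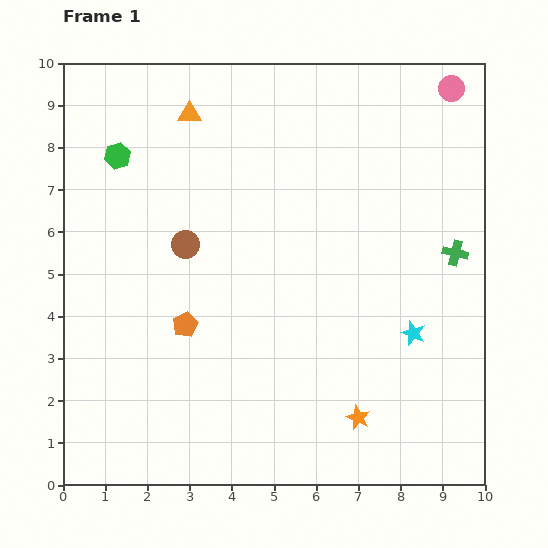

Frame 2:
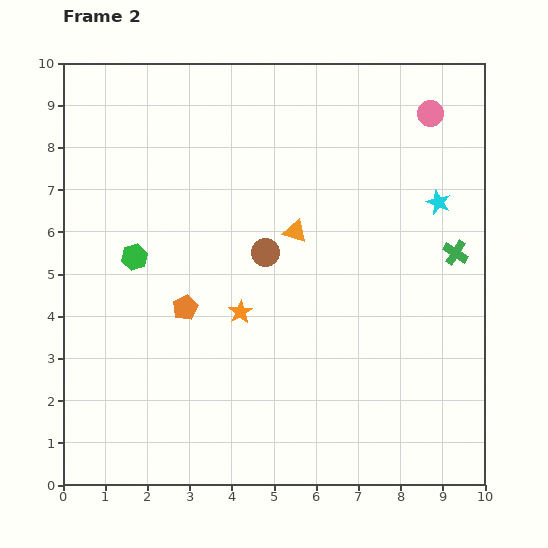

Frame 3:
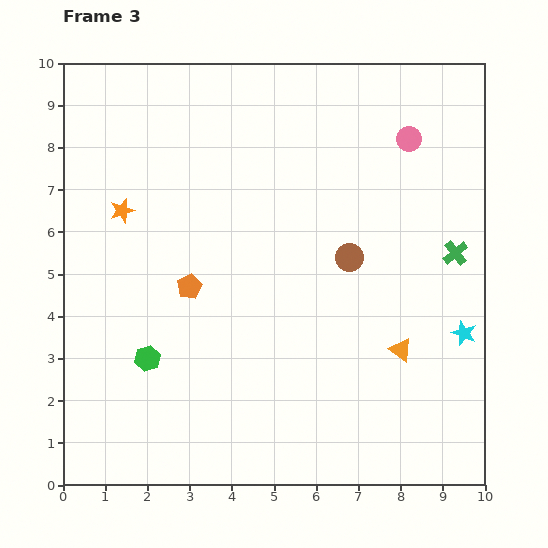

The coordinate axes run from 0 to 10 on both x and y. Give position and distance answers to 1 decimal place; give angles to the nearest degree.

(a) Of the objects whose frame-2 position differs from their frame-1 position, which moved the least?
the orange pentagon

(moved 0.4)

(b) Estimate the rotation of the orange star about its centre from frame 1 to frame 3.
30° clockwise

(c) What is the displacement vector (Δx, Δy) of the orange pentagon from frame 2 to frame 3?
(0.1, 0.5)

The orange pentagon was at (2.9, 4.2) in frame 2 and (3.0, 4.7) in frame 3.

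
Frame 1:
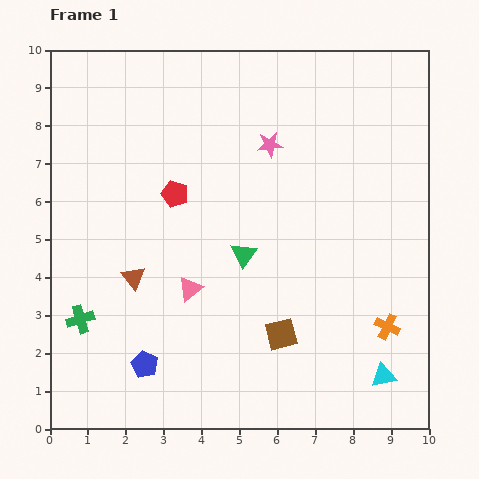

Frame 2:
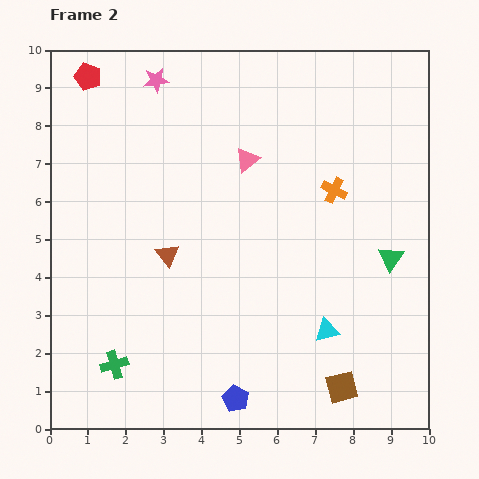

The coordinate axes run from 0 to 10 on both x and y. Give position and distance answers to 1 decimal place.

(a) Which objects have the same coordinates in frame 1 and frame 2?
none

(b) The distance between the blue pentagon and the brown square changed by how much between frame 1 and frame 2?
-0.9

Distance in frame 1: 3.7. Distance in frame 2: 2.8.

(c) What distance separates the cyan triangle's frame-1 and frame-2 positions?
1.9

The cyan triangle moved from (8.8, 1.4) to (7.3, 2.6), a distance of √(1.5² + 1.2²) ≈ 1.9.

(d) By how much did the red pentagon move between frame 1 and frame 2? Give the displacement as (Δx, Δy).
(-2.3, 3.1)

The red pentagon was at (3.3, 6.2) in frame 1 and (1.0, 9.3) in frame 2.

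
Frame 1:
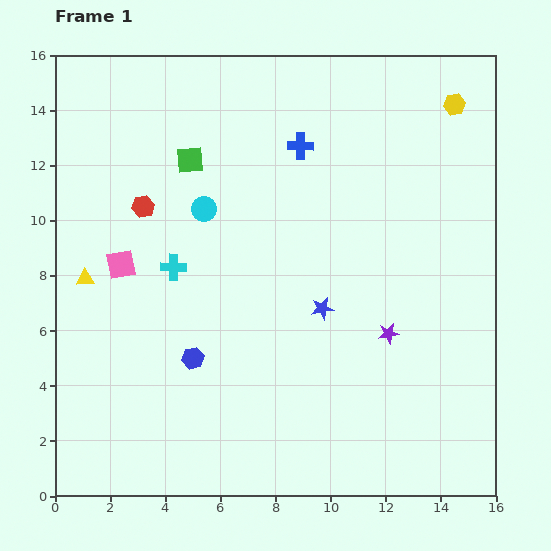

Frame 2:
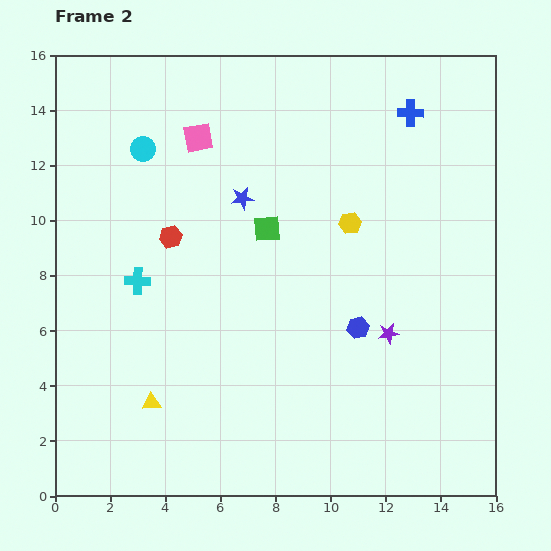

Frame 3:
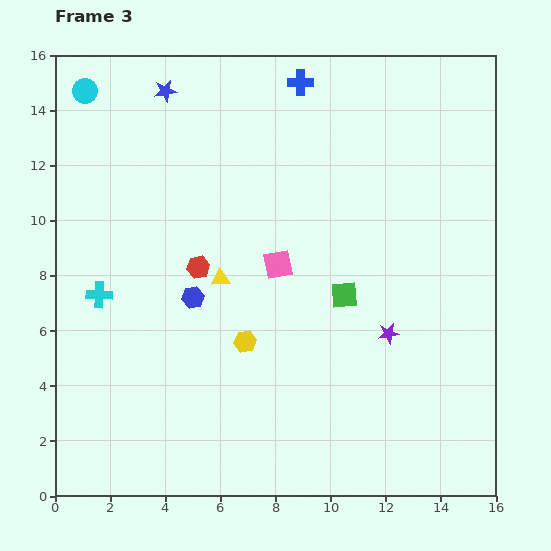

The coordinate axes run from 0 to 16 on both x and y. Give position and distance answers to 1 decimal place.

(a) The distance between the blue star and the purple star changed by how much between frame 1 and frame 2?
+4.6

Distance in frame 1: 2.6. Distance in frame 2: 7.2.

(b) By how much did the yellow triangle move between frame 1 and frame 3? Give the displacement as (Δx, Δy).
(4.9, 0.0)

The yellow triangle was at (1.1, 7.9) in frame 1 and (6.0, 7.9) in frame 3.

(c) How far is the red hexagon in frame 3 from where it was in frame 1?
3.0

The red hexagon moved from (3.2, 10.5) to (5.2, 8.3), a distance of √(2.0² + 2.2²) ≈ 3.0.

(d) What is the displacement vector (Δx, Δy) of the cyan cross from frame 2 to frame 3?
(-1.4, -0.5)

The cyan cross was at (3.0, 7.8) in frame 2 and (1.6, 7.3) in frame 3.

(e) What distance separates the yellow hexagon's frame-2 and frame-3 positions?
5.7

The yellow hexagon moved from (10.7, 9.9) to (6.9, 5.6), a distance of √(3.8² + 4.3²) ≈ 5.7.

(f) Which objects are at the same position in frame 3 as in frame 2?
the purple star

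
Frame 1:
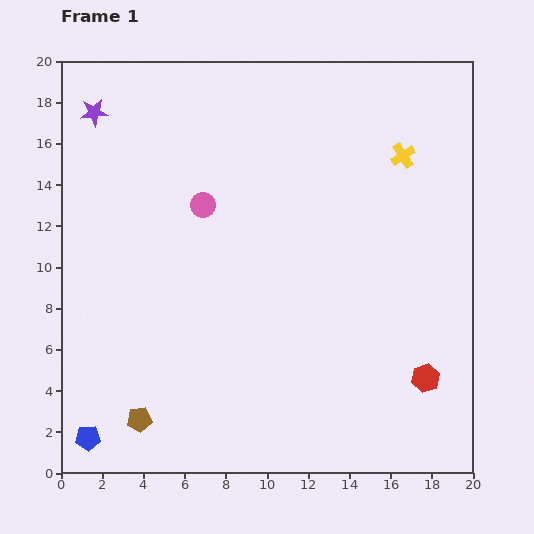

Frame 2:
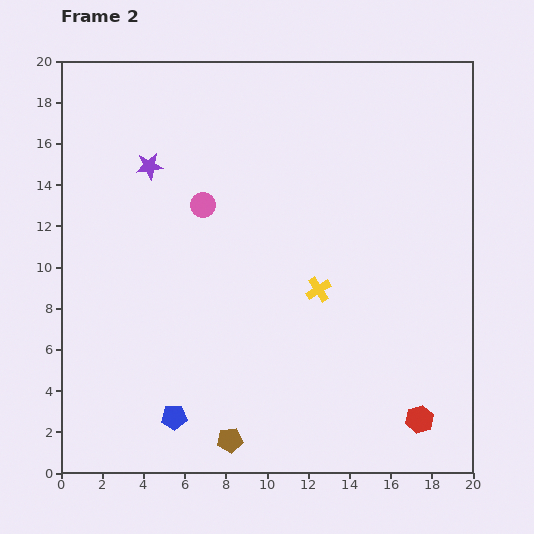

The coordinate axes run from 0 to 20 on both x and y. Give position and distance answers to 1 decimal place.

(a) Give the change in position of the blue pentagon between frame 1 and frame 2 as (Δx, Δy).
(4.2, 1.0)

The blue pentagon was at (1.3, 1.7) in frame 1 and (5.5, 2.7) in frame 2.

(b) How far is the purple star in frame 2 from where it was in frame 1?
3.7

The purple star moved from (1.6, 17.5) to (4.3, 14.9), a distance of √(2.7² + 2.6²) ≈ 3.7.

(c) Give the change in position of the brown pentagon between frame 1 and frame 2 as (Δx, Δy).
(4.4, -1.0)

The brown pentagon was at (3.8, 2.6) in frame 1 and (8.2, 1.6) in frame 2.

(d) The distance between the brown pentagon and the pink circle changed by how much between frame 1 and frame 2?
+0.6

Distance in frame 1: 10.9. Distance in frame 2: 11.5.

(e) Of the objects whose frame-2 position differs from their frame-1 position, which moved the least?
the red hexagon

(moved 2.0)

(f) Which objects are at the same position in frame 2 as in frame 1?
the pink circle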